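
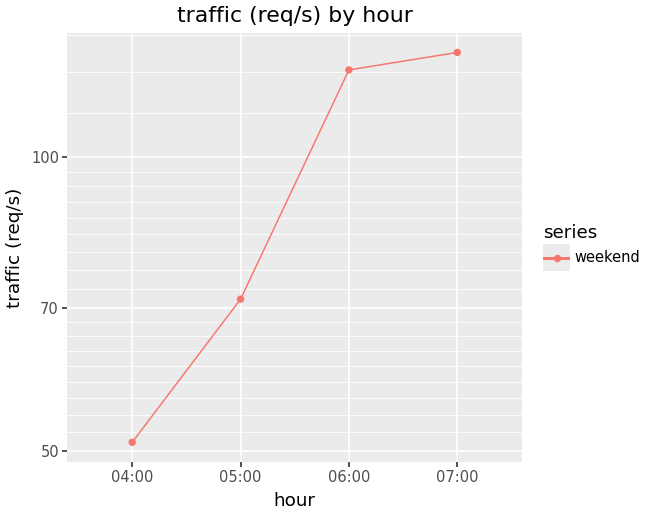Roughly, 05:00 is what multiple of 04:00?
05:00 ≈ 70, 04:00 ≈ 50; 70/50 ≈ 1.4.

≈ 1.4×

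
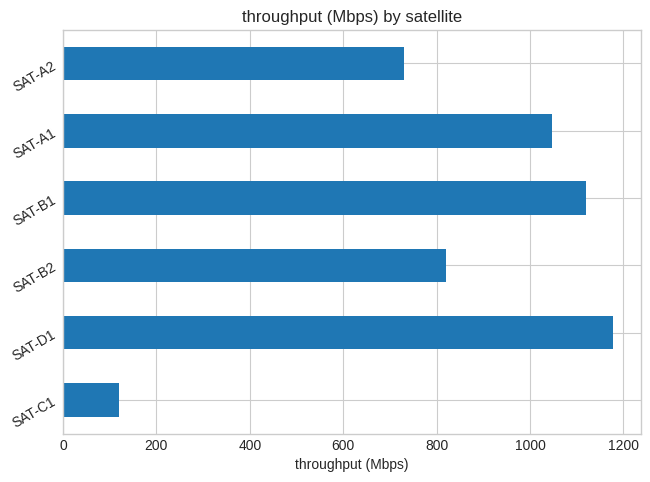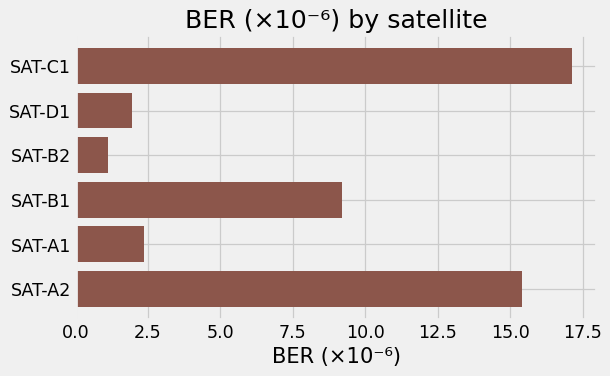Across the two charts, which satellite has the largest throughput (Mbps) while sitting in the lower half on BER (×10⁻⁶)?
SAT-D1

Chart 2 median BER (×10⁻⁶) ≈ 6; below-median satellites: SAT-D1, SAT-B2, SAT-A1. Among those, SAT-D1 has the highest throughput (Mbps) (≈ 1200).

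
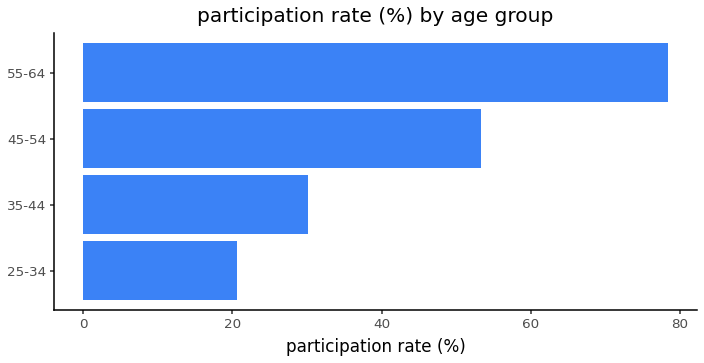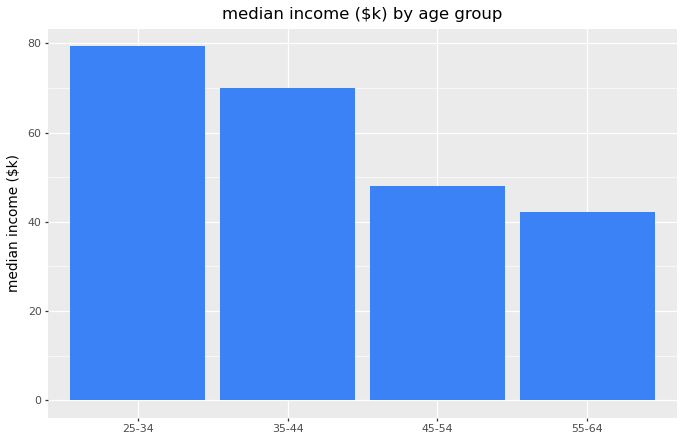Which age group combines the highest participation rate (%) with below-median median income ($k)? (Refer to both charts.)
55-64

Chart 2 median median income ($k) ≈ 60; below-median age groups: 45-54, 55-64. Among those, 55-64 has the highest participation rate (%) (≈ 80).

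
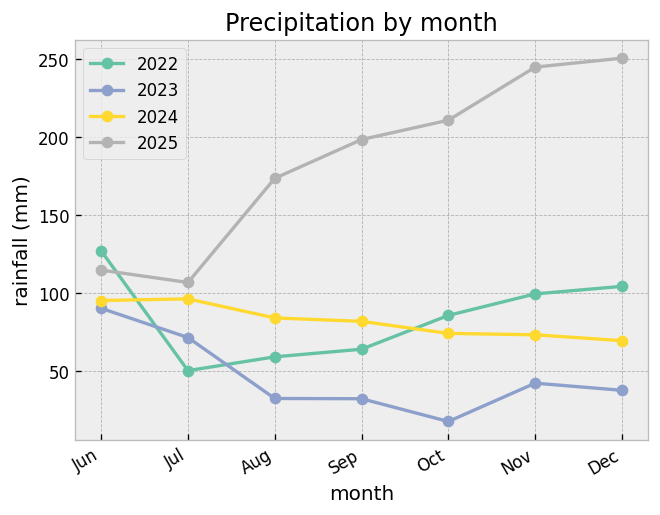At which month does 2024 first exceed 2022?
Jun: 2024 ≈ 100 vs 2022 ≈ 120 (not yet); Jul: 2024 ≈ 100 vs 2022 ≈ 60 (first crossover).

Jul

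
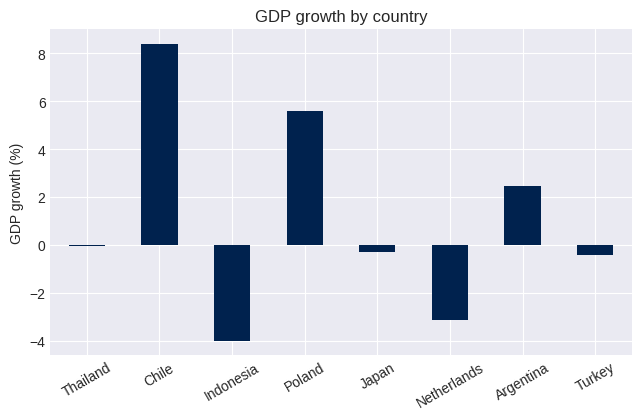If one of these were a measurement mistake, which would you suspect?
Chile

Chile ≈ 8; the rest sit between ≈ -4 and ≈ 6.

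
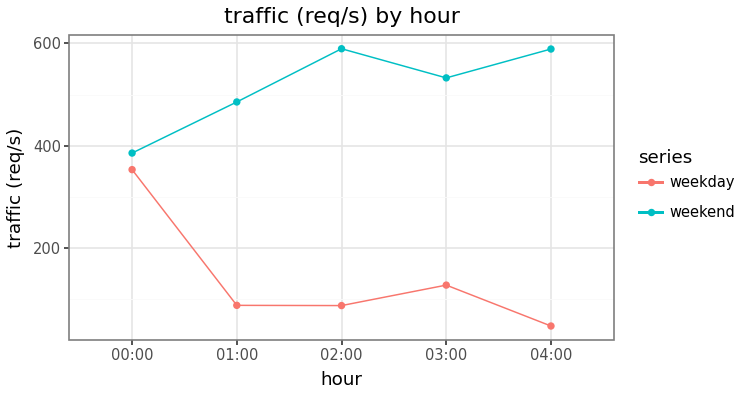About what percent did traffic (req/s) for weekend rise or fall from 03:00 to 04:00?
≈ +9.1%

03:00 ≈ 550, 04:00 ≈ 600; (600 − 550) / 550 ≈ +9.1%.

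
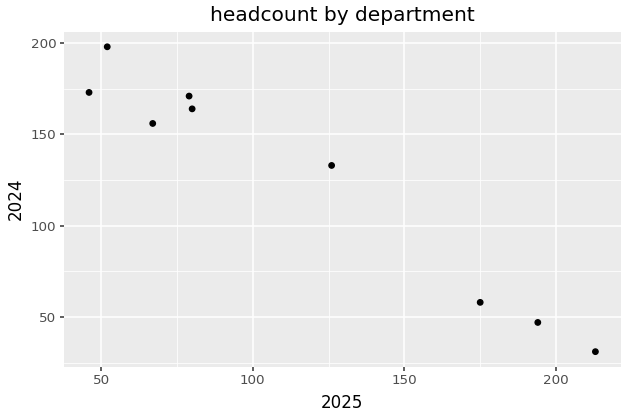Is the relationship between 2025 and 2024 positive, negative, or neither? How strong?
Points are negatively correlated; strong (|r| ≈ 1.0).

negative, strong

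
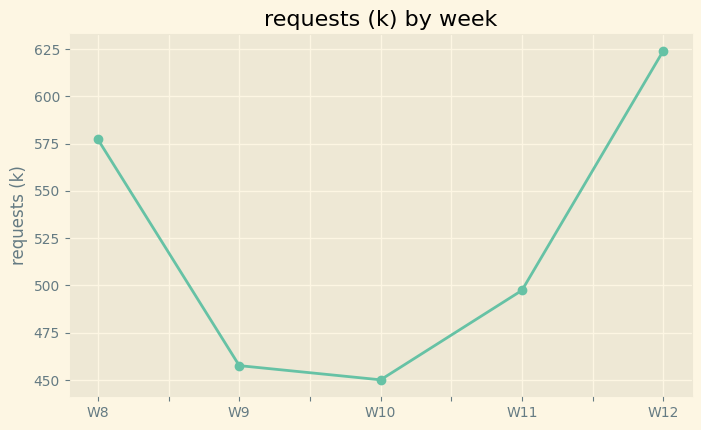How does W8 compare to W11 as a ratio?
≈ 1.16×

W8 ≈ 580, W11 ≈ 500; 580/500 ≈ 1.16.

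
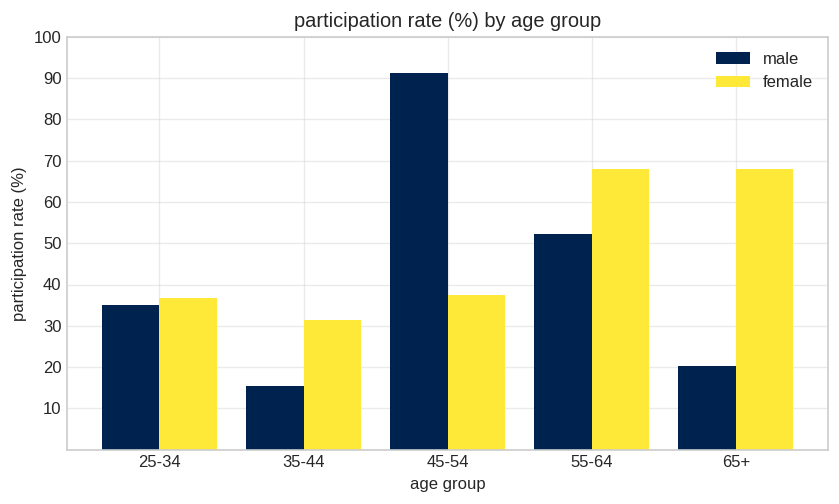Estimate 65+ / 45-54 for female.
≈ 1.75×

65+ ≈ 70, 45-54 ≈ 40; 70/40 ≈ 1.75.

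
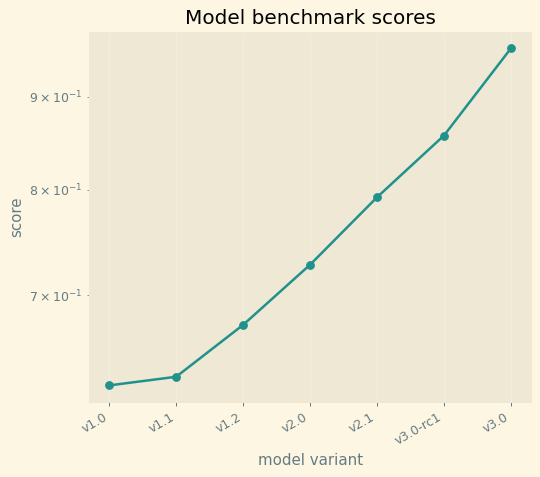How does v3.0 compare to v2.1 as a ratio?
v3.0 ≈ 0.95, v2.1 ≈ 0.80; 0.95/0.80 ≈ 1.19.

≈ 1.19×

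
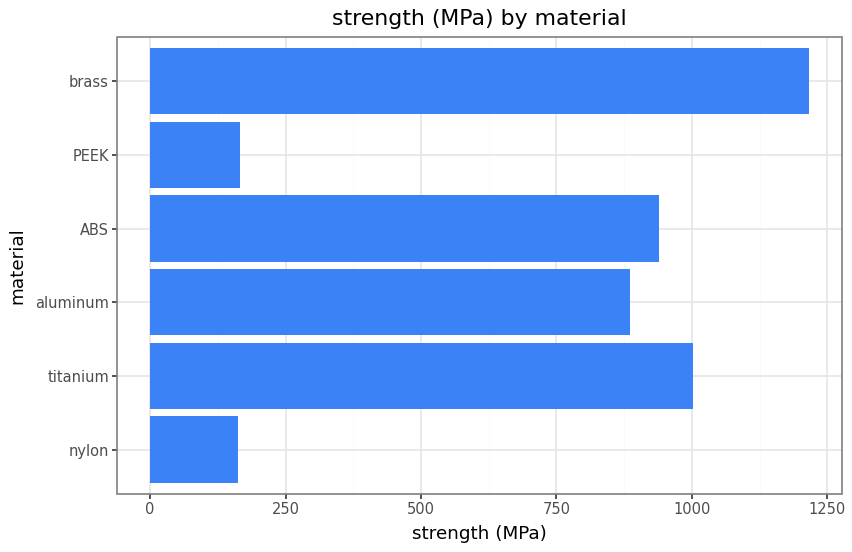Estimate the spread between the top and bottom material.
Max brass ≈ 1200, min nylon ≈ 200; range ≈ 1000.

≈ 1000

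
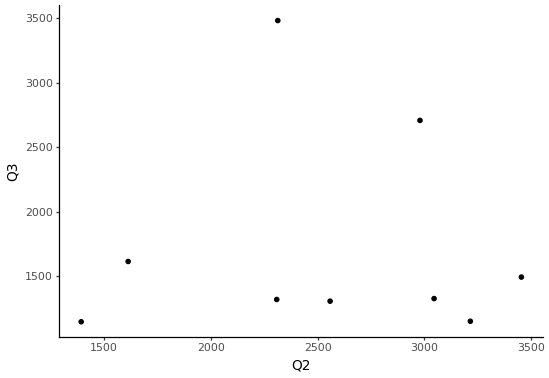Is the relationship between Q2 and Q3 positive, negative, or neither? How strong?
Points are roughly uncorrelated; weak (|r| ≈ 0.0).

no clear correlation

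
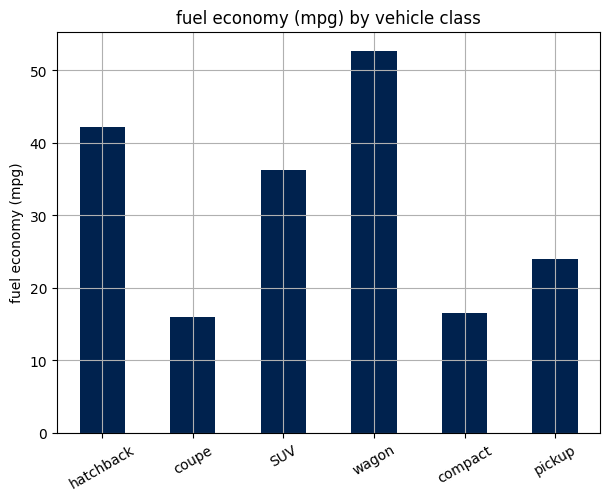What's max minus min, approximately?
≈ 40

Max wagon ≈ 55, min coupe ≈ 15; range ≈ 40.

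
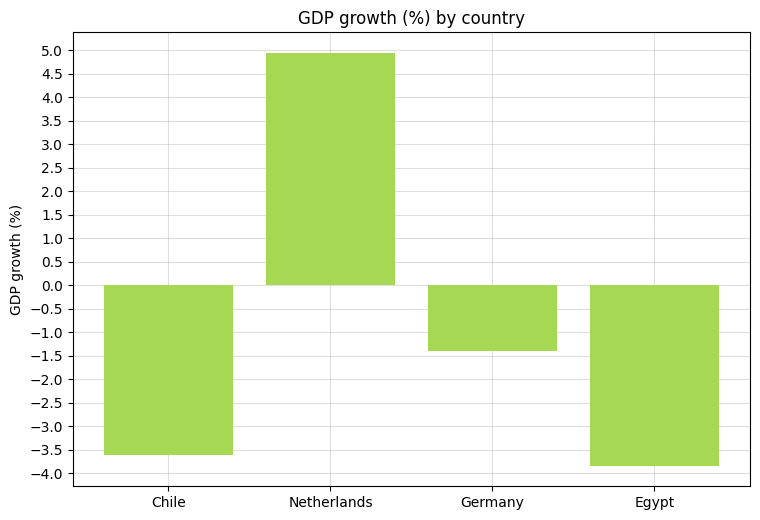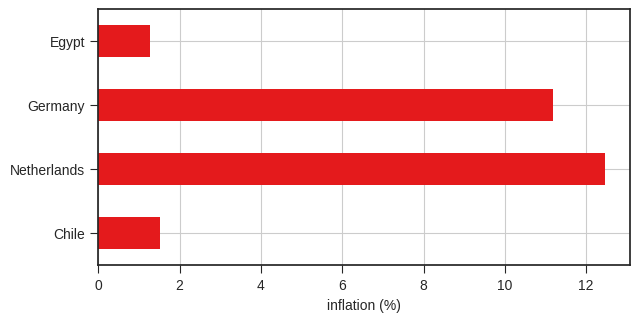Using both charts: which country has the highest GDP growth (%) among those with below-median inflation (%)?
Chart 2 median inflation (%) ≈ 6; below-median countries: Chile, Egypt. Among those, Chile has the highest GDP growth (%) (≈ -3.5).

Chile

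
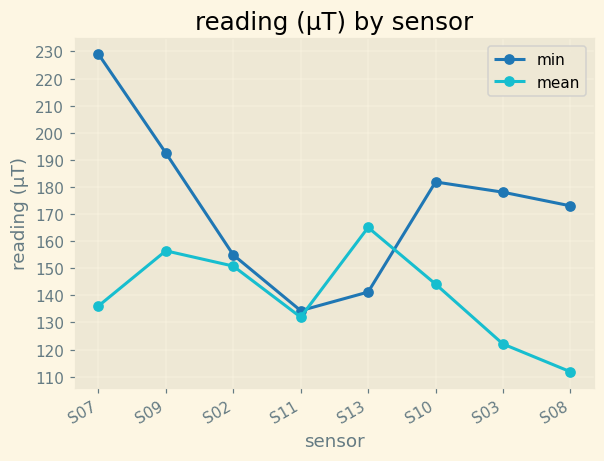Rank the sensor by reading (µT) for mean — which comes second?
Top 3 for mean: S13 ≈ 170, S09 ≈ 160, S02 ≈ 150.

S09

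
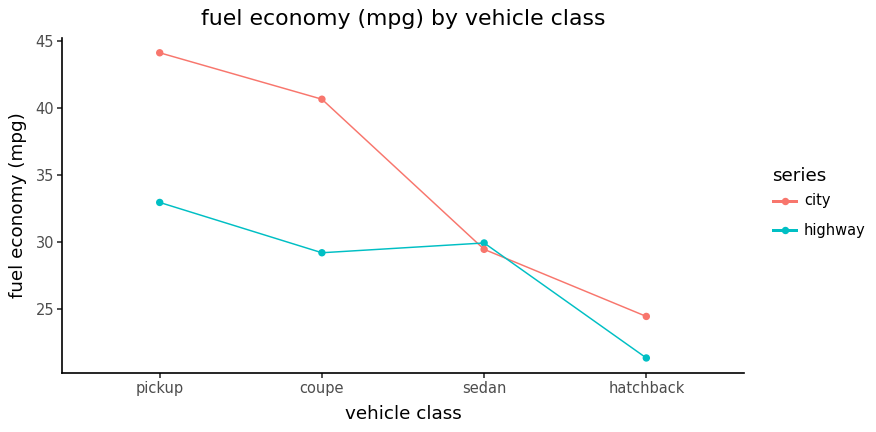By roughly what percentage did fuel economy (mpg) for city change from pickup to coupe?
≈ -9.1%

pickup ≈ 44, coupe ≈ 40; (40 − 44) / 44 ≈ -9.1%.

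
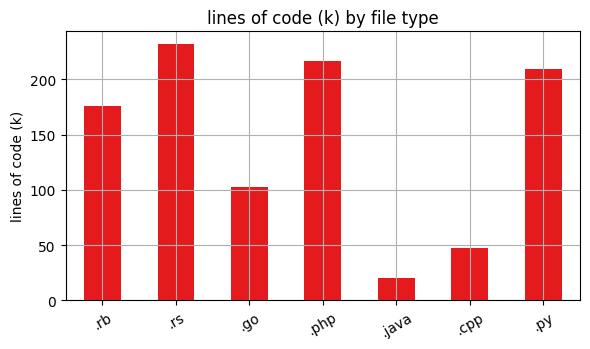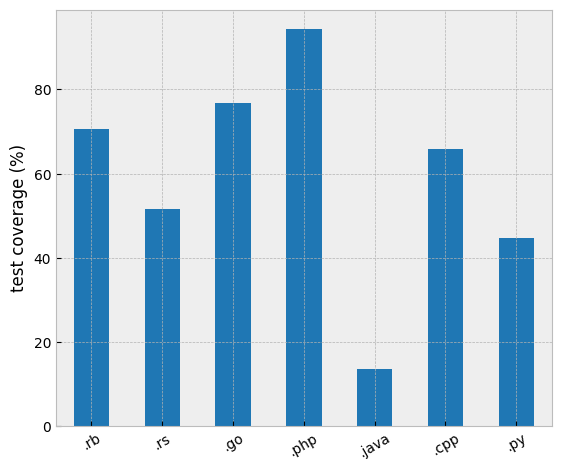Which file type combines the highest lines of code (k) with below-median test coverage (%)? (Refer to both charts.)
Chart 2 median test coverage (%) ≈ 70; below-median file types: .rs, .java, .py. Among those, .rs has the highest lines of code (k) (≈ 225).

.rs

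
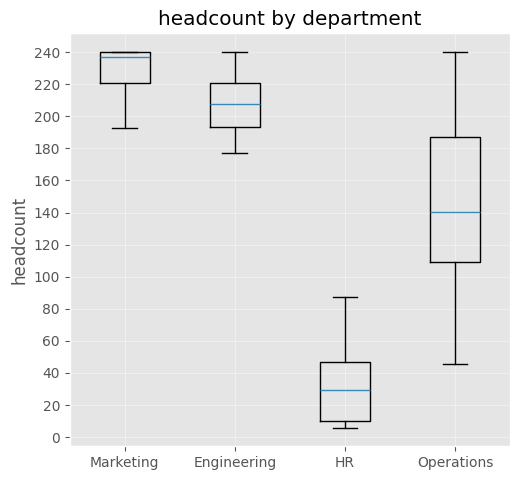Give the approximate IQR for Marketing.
≈ 20

Q3 ≈ 240, Q1 ≈ 220; IQR ≈ 20.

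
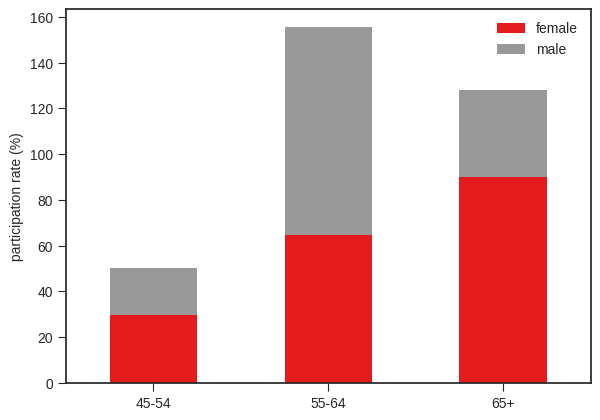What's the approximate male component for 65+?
male top ≈ 120, bottom ≈ 80; segment ≈ 40.

≈ 40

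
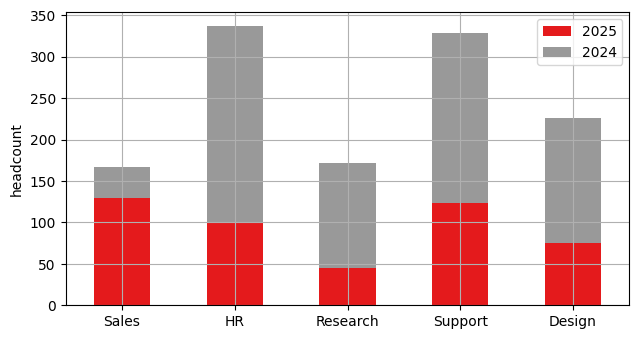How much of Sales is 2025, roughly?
≈ 150

2025 top ≈ 150, bottom ≈ 0; segment ≈ 150.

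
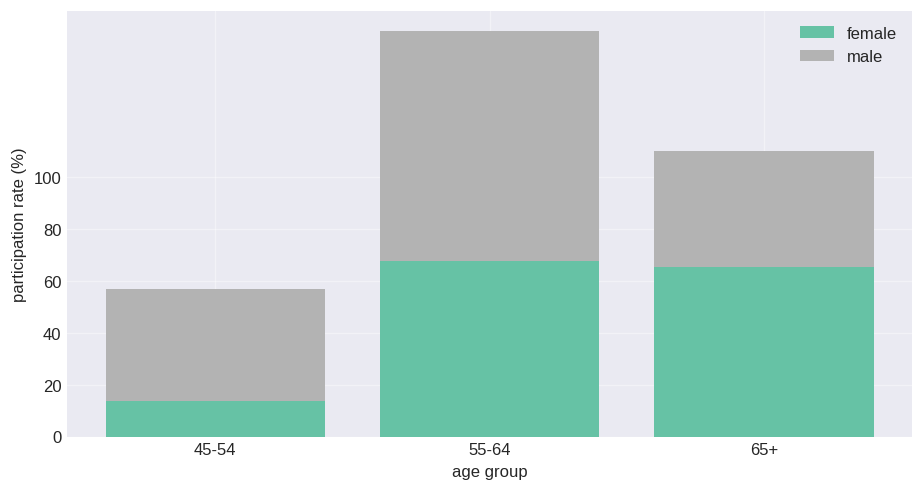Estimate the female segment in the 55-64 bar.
female top ≈ 60, bottom ≈ 0; segment ≈ 60.

≈ 60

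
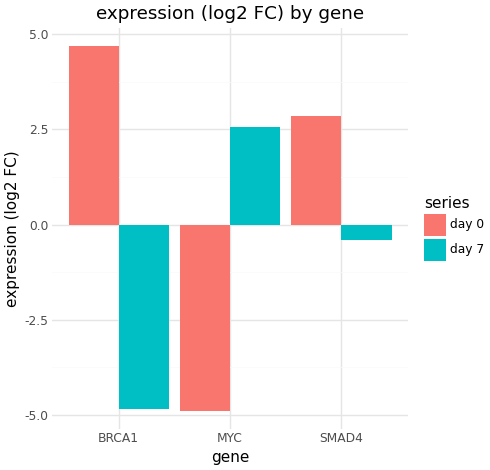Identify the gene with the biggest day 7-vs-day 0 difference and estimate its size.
BRCA1: day 7 ≈ -5, day 0 ≈ 5 → gap ≈ 10. Next-largest (MYC) is only ≈ 8.

BRCA1, ≈ 10 log2 FC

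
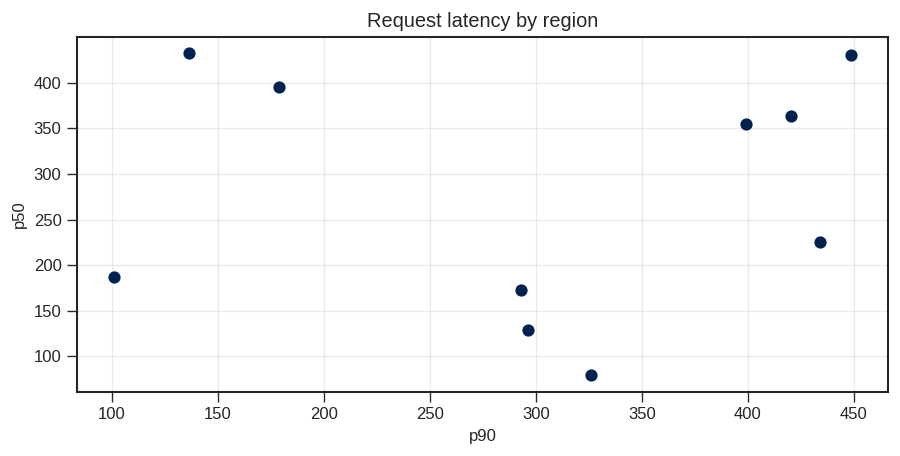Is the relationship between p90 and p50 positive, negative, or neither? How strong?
no clear correlation

Points are roughly uncorrelated; weak (|r| ≈ 0.1).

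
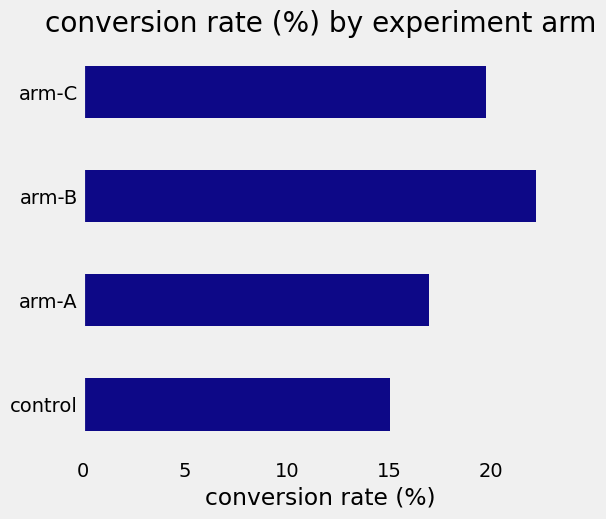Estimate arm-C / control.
≈ 1.25×

arm-C ≈ 20, control ≈ 16; 20/16 ≈ 1.25.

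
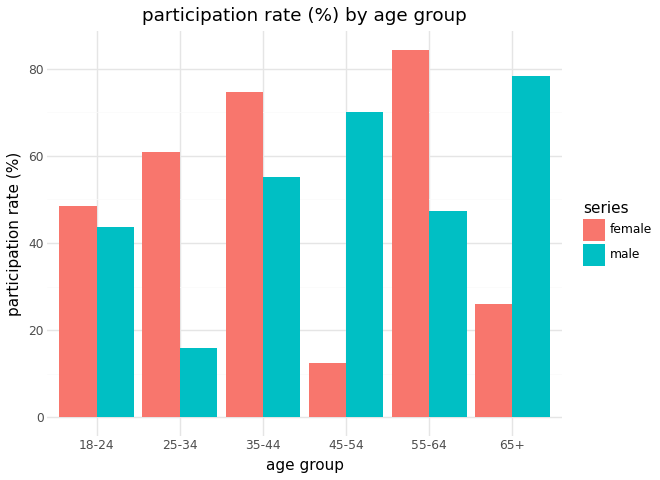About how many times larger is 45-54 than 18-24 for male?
45-54 ≈ 70, 18-24 ≈ 40; 70/40 ≈ 1.75.

≈ 1.75×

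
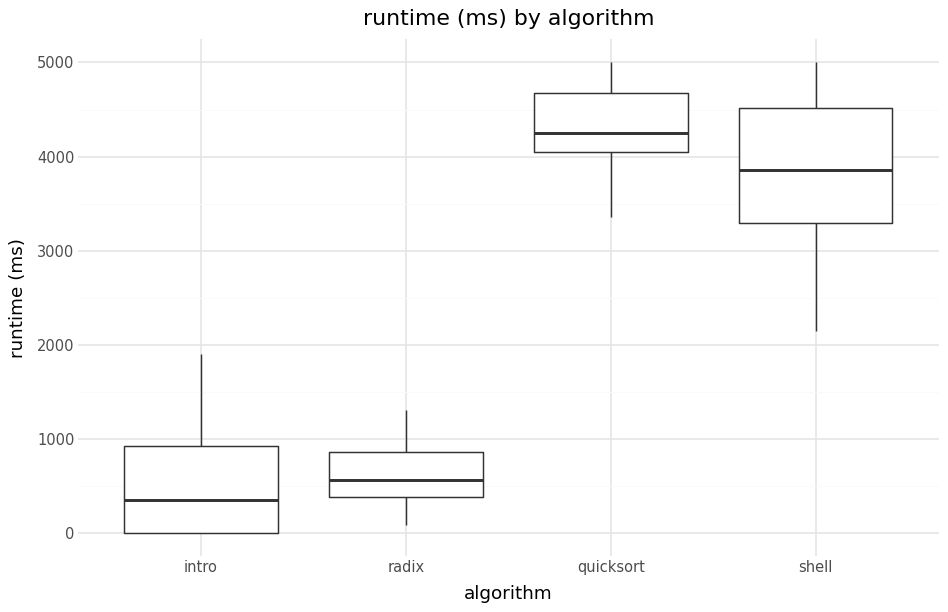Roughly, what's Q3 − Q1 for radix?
≈ 500

Q3 ≈ 1000, Q1 ≈ 500; IQR ≈ 500.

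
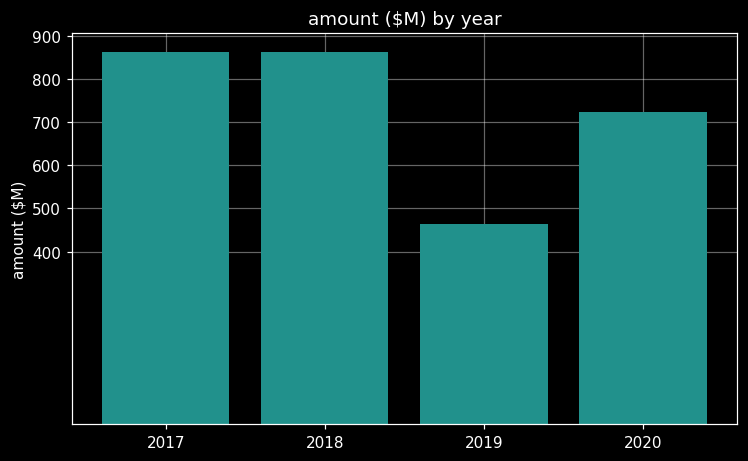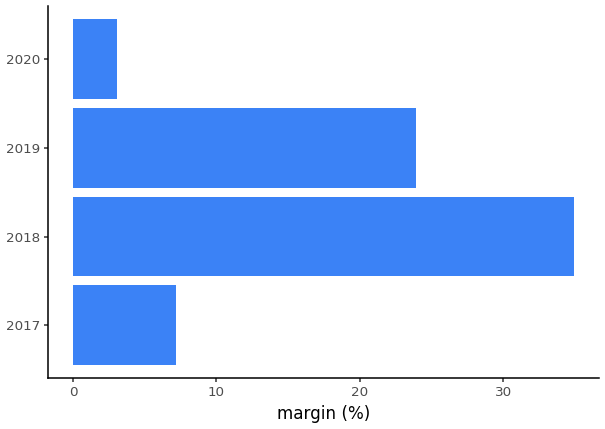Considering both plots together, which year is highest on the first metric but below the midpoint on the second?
2017

Chart 2 median margin (%) ≈ 15; below-median years: 2017, 2020. Among those, 2017 has the highest amount ($M) (≈ 900).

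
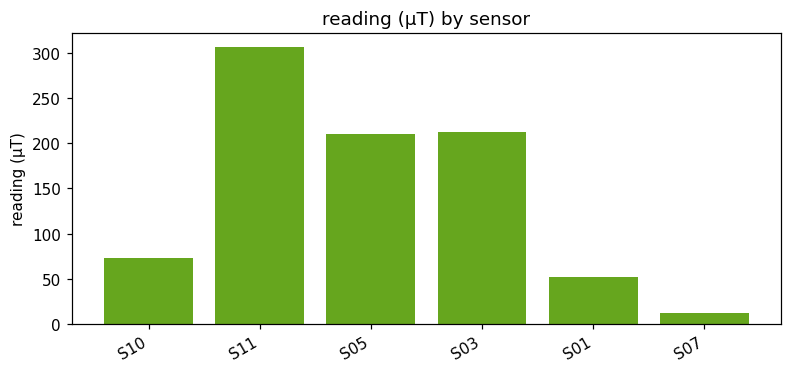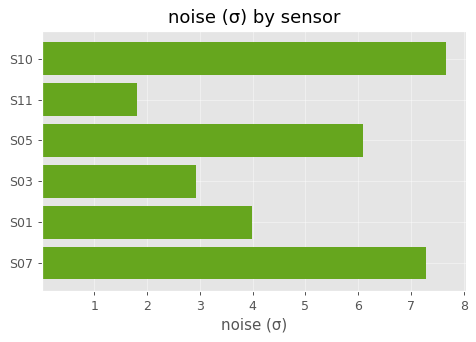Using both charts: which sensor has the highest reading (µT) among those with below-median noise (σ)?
Chart 2 median noise (σ) ≈ 5; below-median sensors: S11, S03, S01. Among those, S11 has the highest reading (µT) (≈ 300).

S11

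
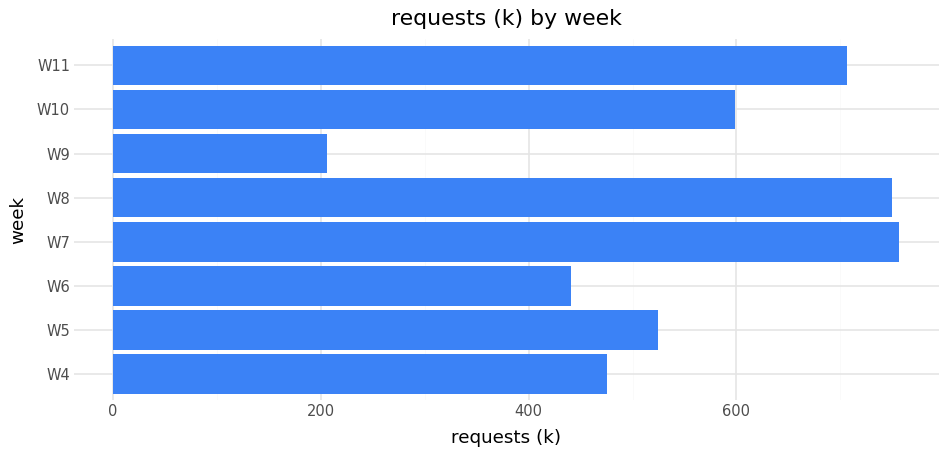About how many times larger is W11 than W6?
≈ 1.75×

W11 ≈ 700, W6 ≈ 400; 700/400 ≈ 1.75.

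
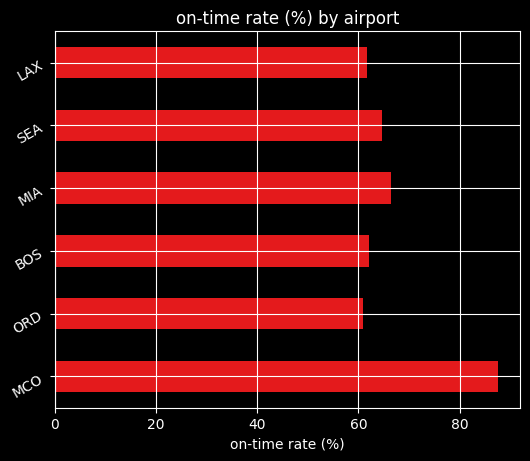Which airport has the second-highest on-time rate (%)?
MIA

Top 3: MCO ≈ 90, MIA ≈ 70, SEA ≈ 60.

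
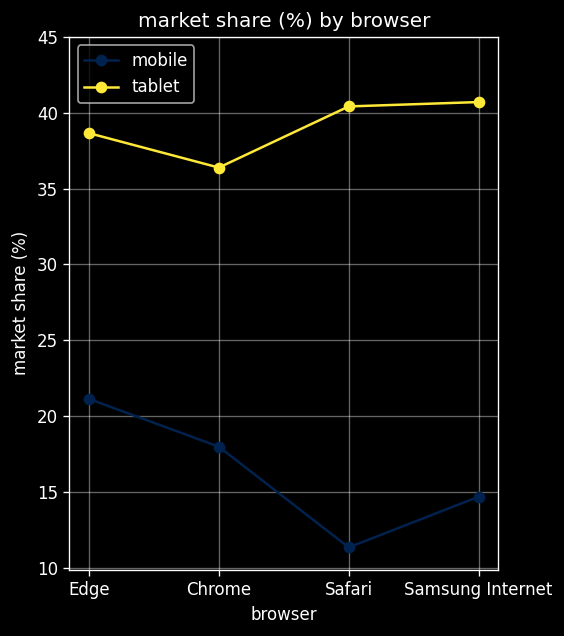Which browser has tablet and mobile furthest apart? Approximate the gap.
Safari: tablet ≈ 40, mobile ≈ 10 → gap ≈ 30. Next-largest (Samsung Internet) is only ≈ 25.

Safari, ≈ 30 %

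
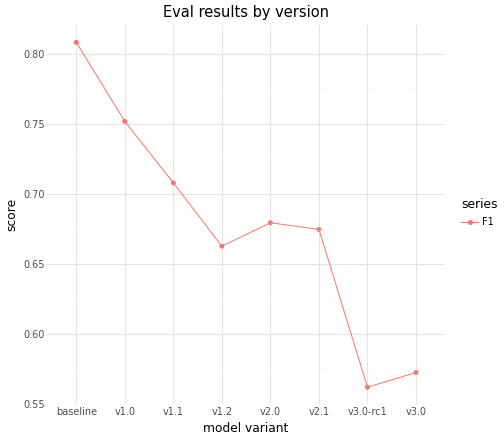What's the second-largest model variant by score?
v1.0

Top 3: baseline ≈ 0.80, v1.0 ≈ 0.75, v1.1 ≈ 0.70.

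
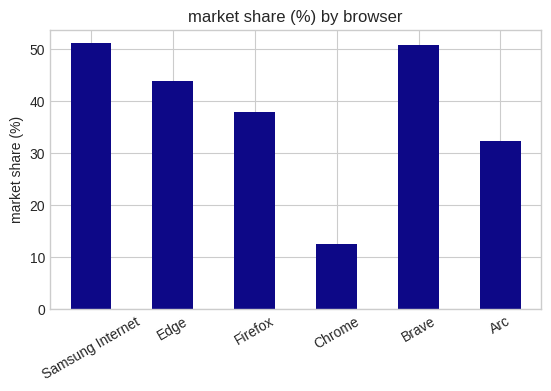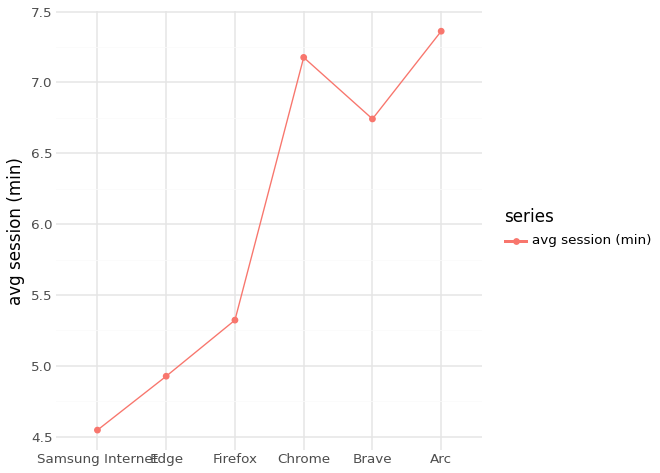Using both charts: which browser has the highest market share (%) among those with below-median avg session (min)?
Chart 2 median avg session (min) ≈ 6; below-median browsers: Samsung Internet, Edge, Firefox. Among those, Samsung Internet has the highest market share (%) (≈ 50).

Samsung Internet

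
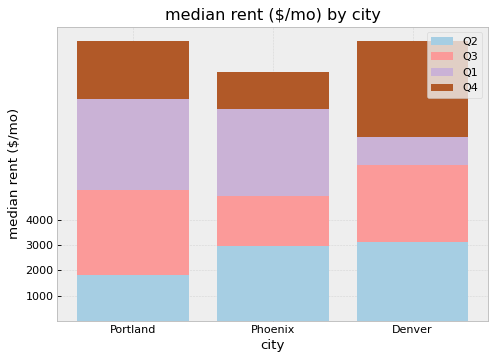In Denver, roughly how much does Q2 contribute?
≈ 3000

Q2 top ≈ 3000, bottom ≈ 0; segment ≈ 3000.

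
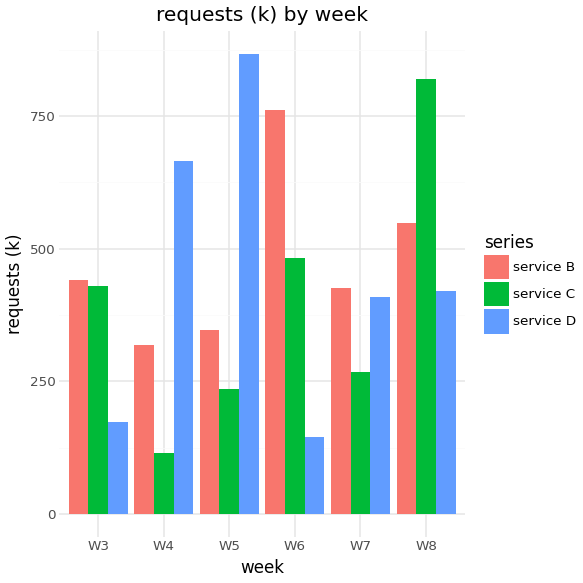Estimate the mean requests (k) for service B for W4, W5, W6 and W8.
≈ 475

(300 + 300 + 800 + 500) / 4 ≈ 475.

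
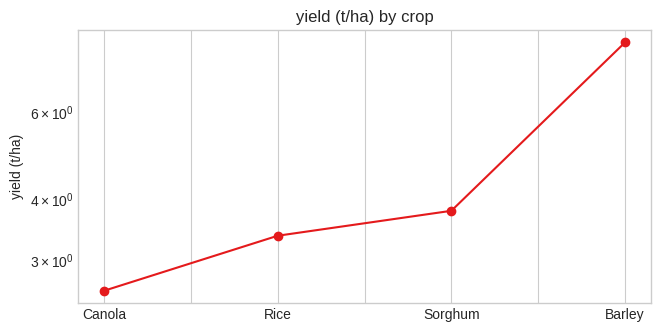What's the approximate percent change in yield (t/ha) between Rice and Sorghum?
Rice ≈ 3.5, Sorghum ≈ 4.0; (4.0 − 3.5) / 3.5 ≈ +14.3%.

≈ +14.3%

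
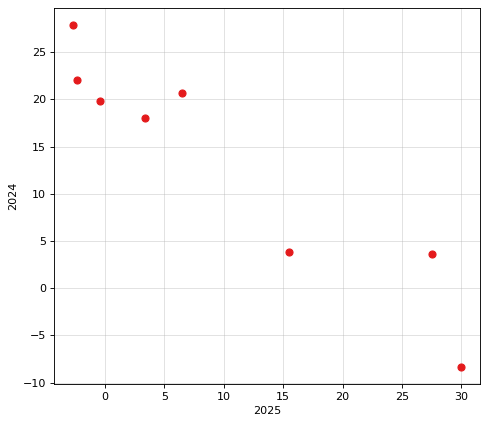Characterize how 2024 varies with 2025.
negative, strong

Points are negatively correlated; strong (|r| ≈ 0.9).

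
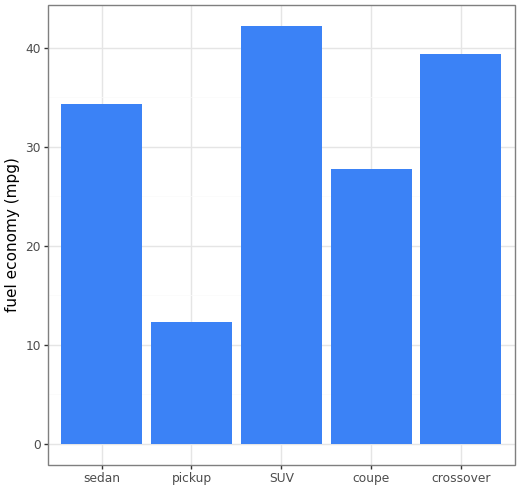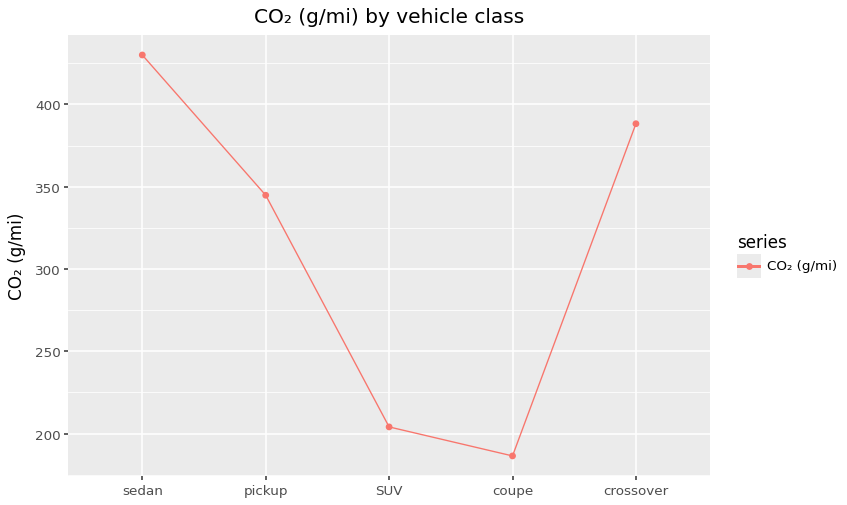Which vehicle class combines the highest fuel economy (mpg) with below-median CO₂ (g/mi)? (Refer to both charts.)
Chart 2 median CO₂ (g/mi) ≈ 350; below-median vehicle classes: SUV, coupe. Among those, SUV has the highest fuel economy (mpg) (≈ 40).

SUV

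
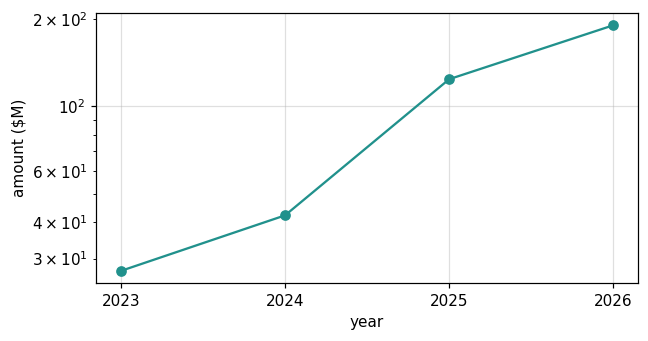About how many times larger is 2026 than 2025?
2026 ≈ 200, 2025 ≈ 120; 200/120 ≈ 1.67.

≈ 1.67×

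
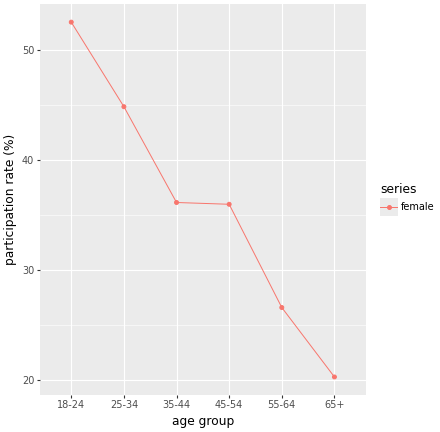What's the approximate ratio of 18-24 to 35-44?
≈ 1.57×

18-24 ≈ 55, 35-44 ≈ 35; 55/35 ≈ 1.57.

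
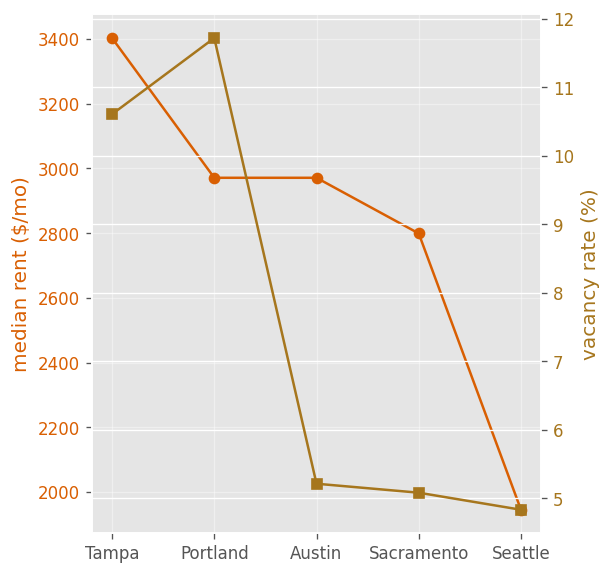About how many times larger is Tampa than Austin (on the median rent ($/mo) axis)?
Tampa ≈ 3400, Austin ≈ 3000; 3400/3000 ≈ 1.13.

≈ 1.13×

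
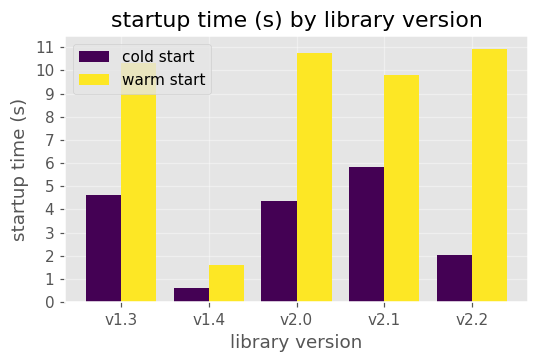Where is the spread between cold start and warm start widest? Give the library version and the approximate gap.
v2.2: cold start ≈ 2, warm start ≈ 11 → gap ≈ 9. Next-largest (v2.0) is only ≈ 7.

v2.2, ≈ 9 s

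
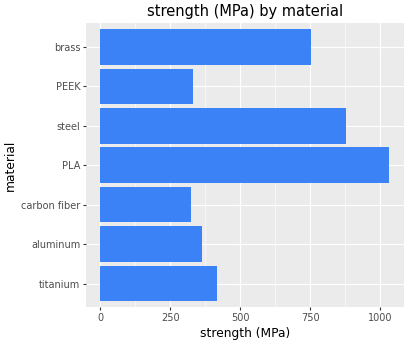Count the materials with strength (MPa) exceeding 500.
3

Above 500: PLA, steel, brass.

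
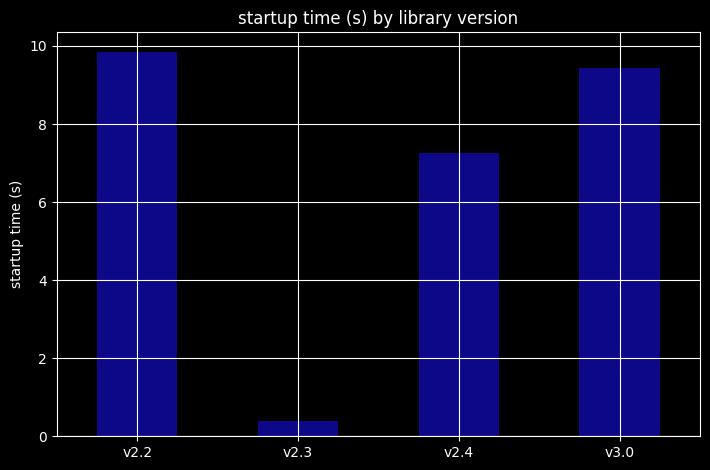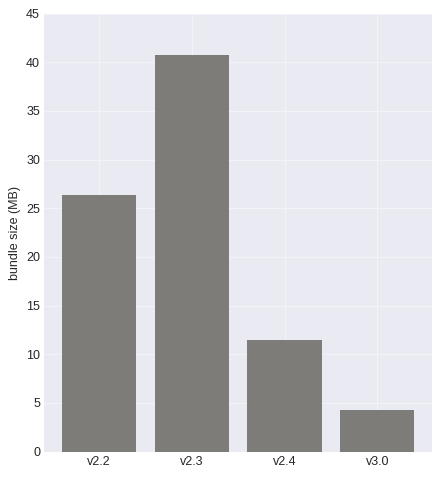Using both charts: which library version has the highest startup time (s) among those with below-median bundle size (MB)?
Chart 2 median bundle size (MB) ≈ 20; below-median library versions: v2.4, v3.0. Among those, v3.0 has the highest startup time (s) (≈ 9).

v3.0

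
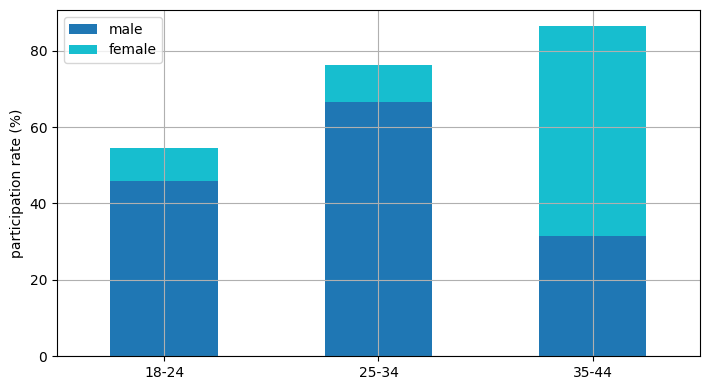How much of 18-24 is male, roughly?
≈ 50

male top ≈ 50, bottom ≈ 0; segment ≈ 50.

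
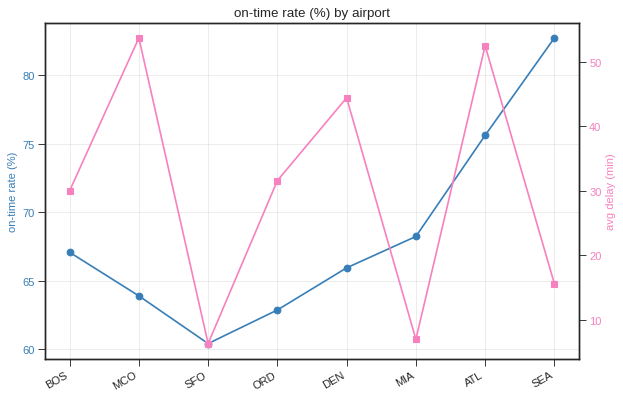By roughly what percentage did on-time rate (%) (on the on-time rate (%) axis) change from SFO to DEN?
≈ +10%

SFO ≈ 60, DEN ≈ 66; (66 − 60) / 60 ≈ +10%.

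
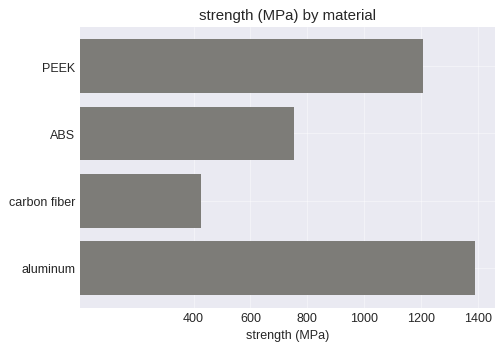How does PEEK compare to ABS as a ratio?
≈ 1.5×

PEEK ≈ 1200, ABS ≈ 800; 1200/800 ≈ 1.5.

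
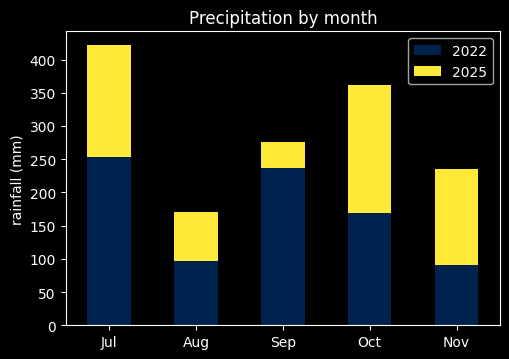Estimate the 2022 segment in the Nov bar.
≈ 100

2022 top ≈ 100, bottom ≈ 0; segment ≈ 100.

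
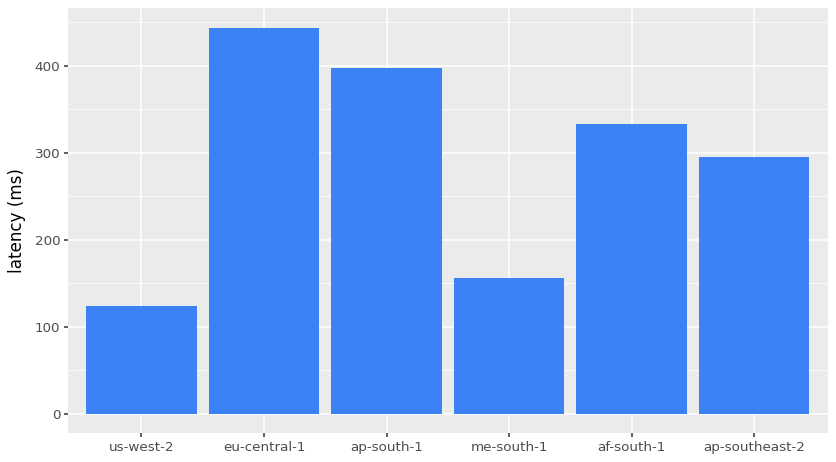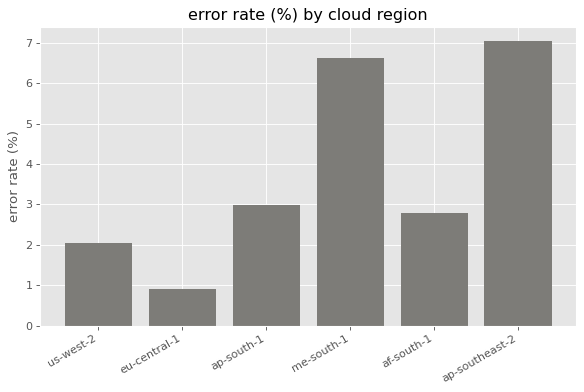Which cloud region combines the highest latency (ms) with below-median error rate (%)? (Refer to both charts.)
Chart 2 median error rate (%) ≈ 3; below-median cloud regions: us-west-2, eu-central-1, af-south-1. Among those, eu-central-1 has the highest latency (ms) (≈ 450).

eu-central-1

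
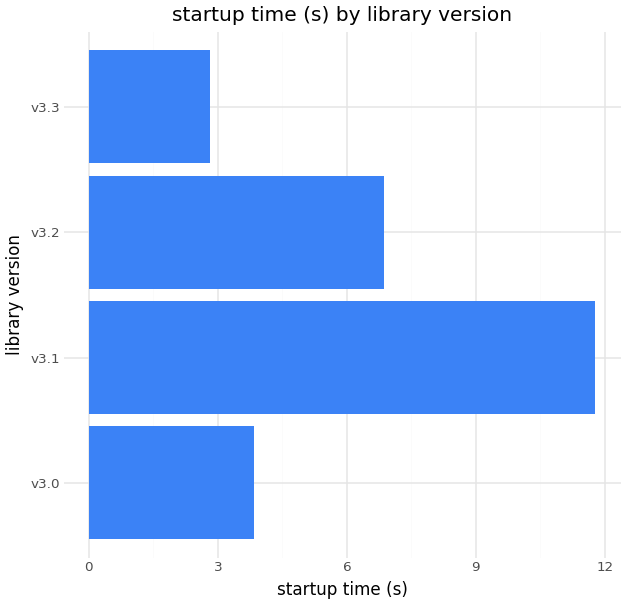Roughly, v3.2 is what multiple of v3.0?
v3.2 ≈ 7, v3.0 ≈ 4; 7/4 ≈ 1.75.

≈ 1.75×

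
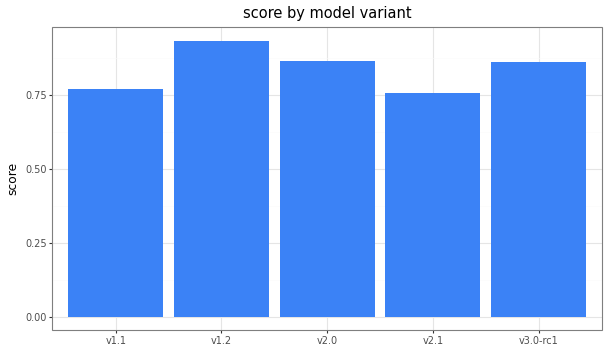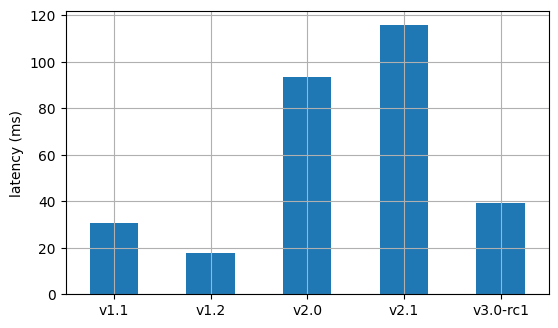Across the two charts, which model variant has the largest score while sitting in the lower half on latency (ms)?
v1.2

Chart 2 median latency (ms) ≈ 40; below-median model variants: v1.1, v1.2. Among those, v1.2 has the highest score (≈ 0.9).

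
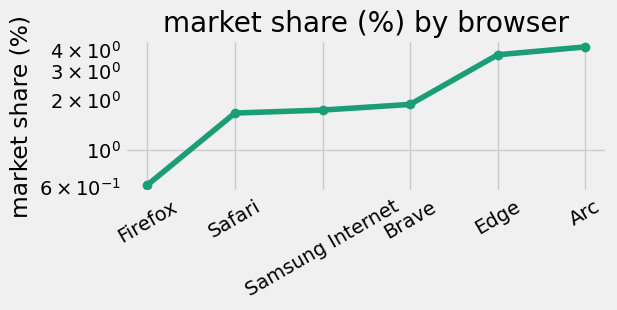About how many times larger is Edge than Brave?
Edge ≈ 3.5, Brave ≈ 2.0; 3.5/2.0 ≈ 1.75.

≈ 1.75×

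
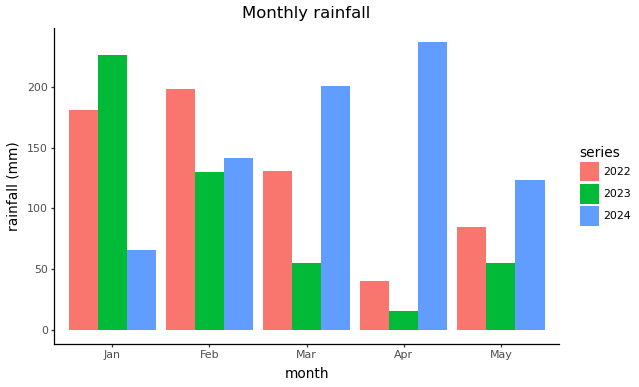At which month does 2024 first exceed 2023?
Jan: 2024 ≈ 60 vs 2023 ≈ 220 (not yet); Feb: 2024 ≈ 140 vs 2023 ≈ 120 (first crossover).

Feb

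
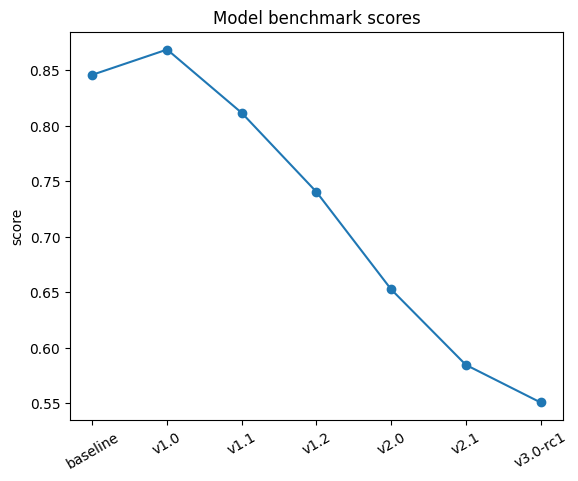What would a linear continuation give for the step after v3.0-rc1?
Last three: 0.65, 0.60, 0.55 → slope ≈ -0.05/step → next ≈ 0.5.

≈ 0.5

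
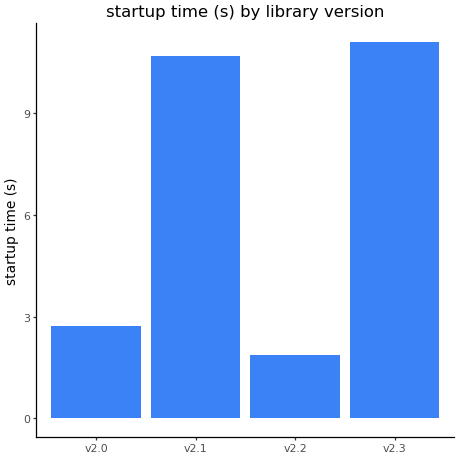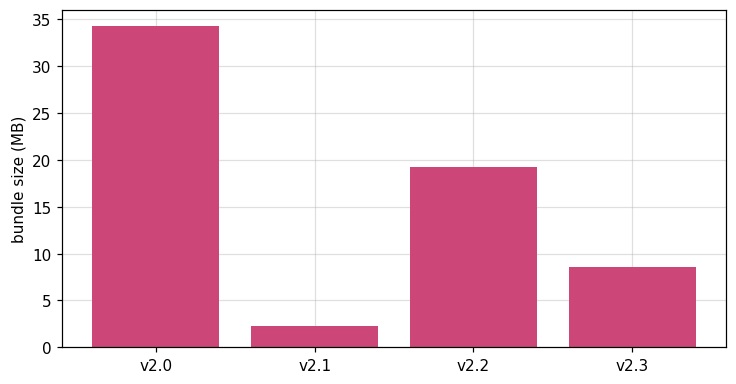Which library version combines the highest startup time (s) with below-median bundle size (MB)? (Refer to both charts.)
v2.3

Chart 2 median bundle size (MB) ≈ 15; below-median library versions: v2.1, v2.3. Among those, v2.3 has the highest startup time (s) (≈ 12).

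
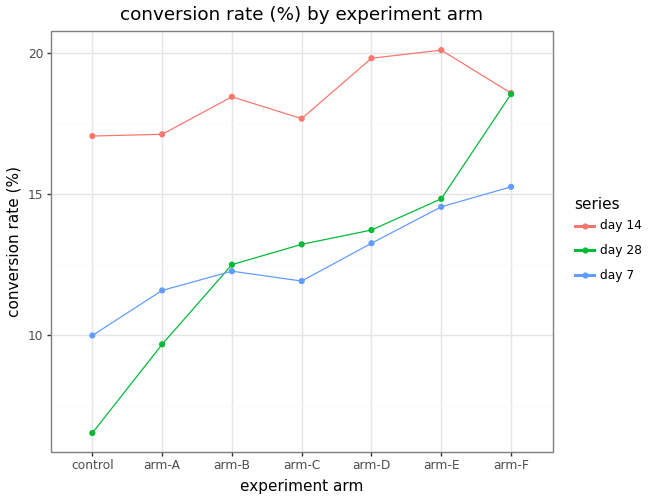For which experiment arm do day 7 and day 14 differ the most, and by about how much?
control, ≈ 8 %

control: day 7 ≈ 10, day 14 ≈ 18 → gap ≈ 8. Next-largest (arm-D) is only ≈ 6.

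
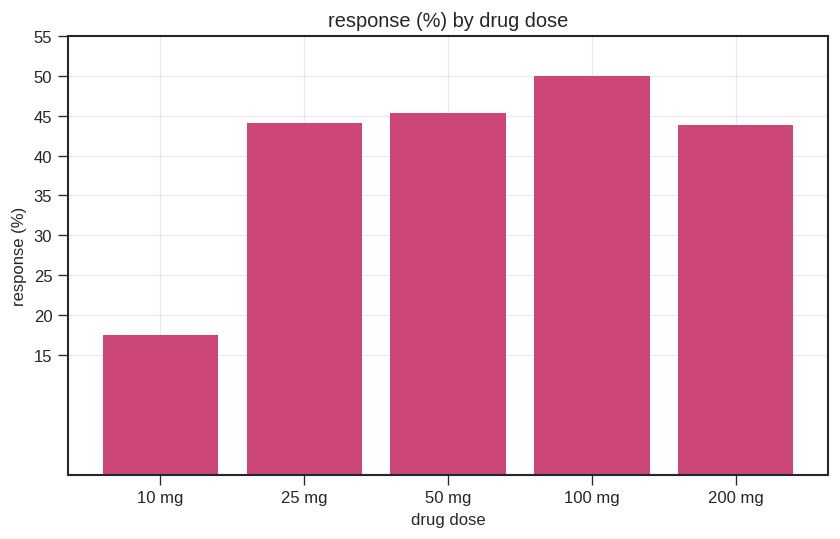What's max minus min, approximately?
≈ 35

Max 100 mg ≈ 50, min 10 mg ≈ 15; range ≈ 35.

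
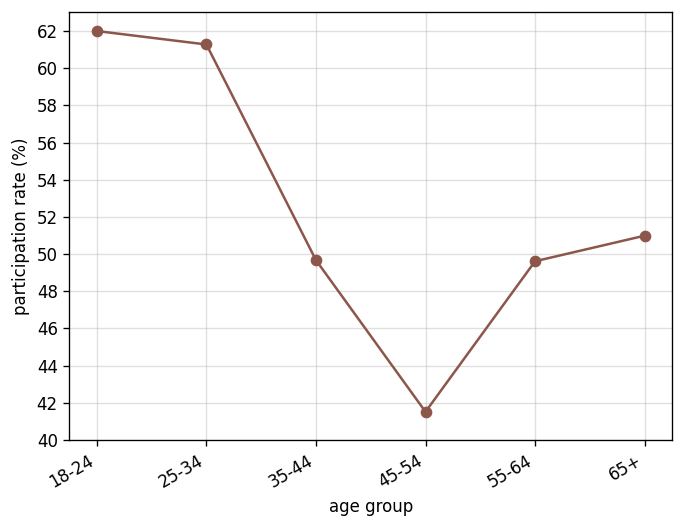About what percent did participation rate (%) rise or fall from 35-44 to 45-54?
35-44 ≈ 50, 45-54 ≈ 42; (42 − 50) / 50 ≈ -16%.

≈ -16%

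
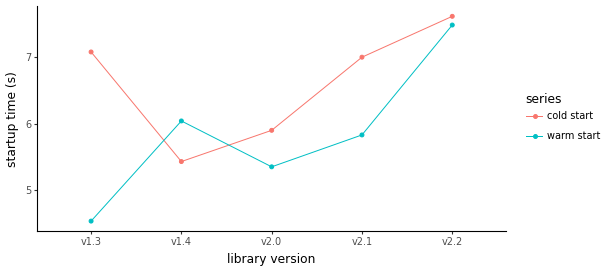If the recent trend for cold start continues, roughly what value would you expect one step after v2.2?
Last three: 6.0, 7.0, 7.5 → slope ≈ 0.75/step → next ≈ 8.25.

≈ 8.25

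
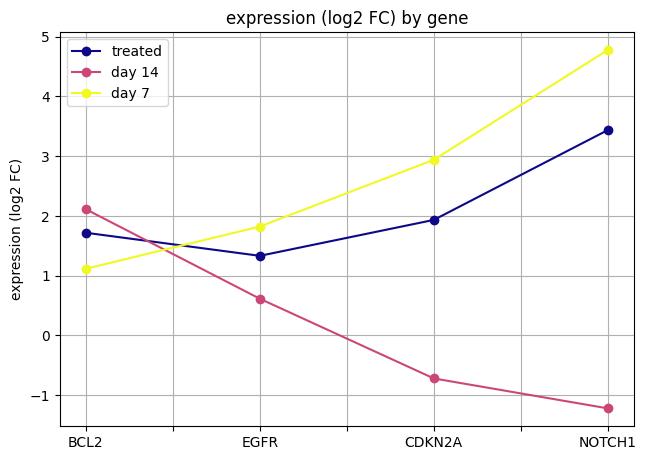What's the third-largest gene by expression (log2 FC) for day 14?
CDKN2A

Top 4 for day 14: BCL2 ≈ 2.0, EGFR ≈ 0.5, CDKN2A ≈ -0.5, NOTCH1 ≈ -1.0.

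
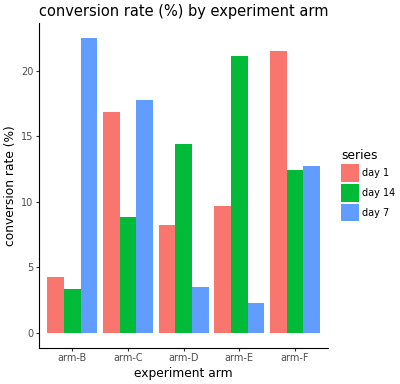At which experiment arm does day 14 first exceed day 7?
arm-D

arm-C: day 14 ≈ 8 vs day 7 ≈ 18 (not yet); arm-D: day 14 ≈ 14 vs day 7 ≈ 4 (first crossover).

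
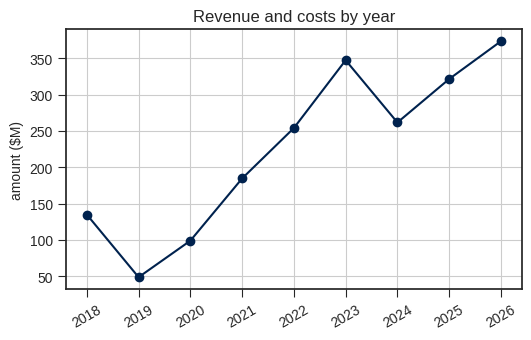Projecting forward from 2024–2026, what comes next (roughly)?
Last three: 250, 300, 350 → slope ≈ 50/step → next ≈ 400.

≈ 400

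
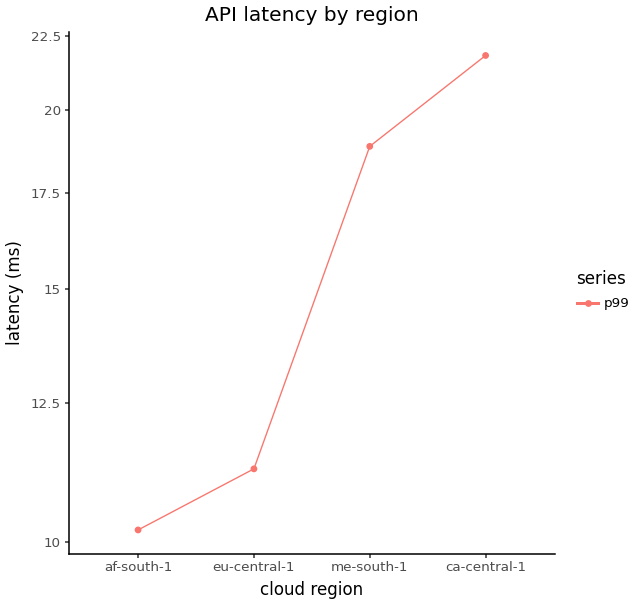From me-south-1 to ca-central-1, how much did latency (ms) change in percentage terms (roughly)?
≈ +15.8%

me-south-1 ≈ 19, ca-central-1 ≈ 22; (22 − 19) / 19 ≈ +15.8%.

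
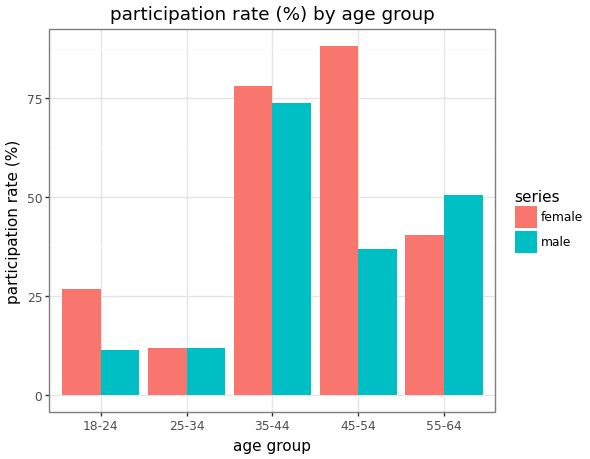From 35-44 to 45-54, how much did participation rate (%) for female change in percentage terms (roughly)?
≈ +12.5%

35-44 ≈ 80, 45-54 ≈ 90; (90 − 80) / 80 ≈ +12.5%.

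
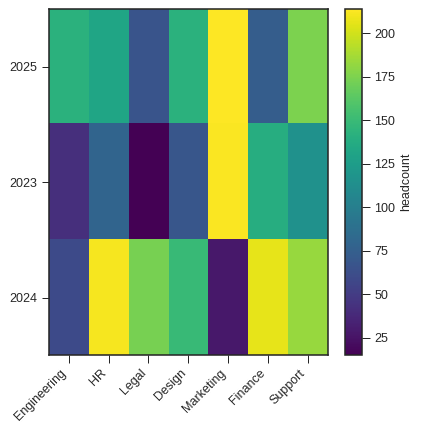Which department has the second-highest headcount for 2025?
Support

Top 3 for 2025: Marketing ≈ 220, Support ≈ 180, Design ≈ 140.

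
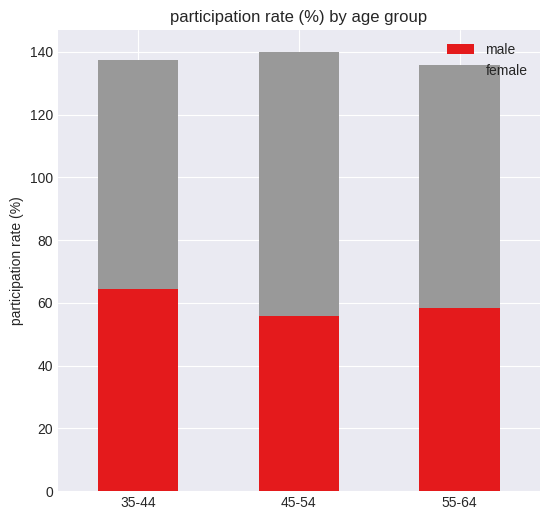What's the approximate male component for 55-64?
≈ 60

male top ≈ 60, bottom ≈ 0; segment ≈ 60.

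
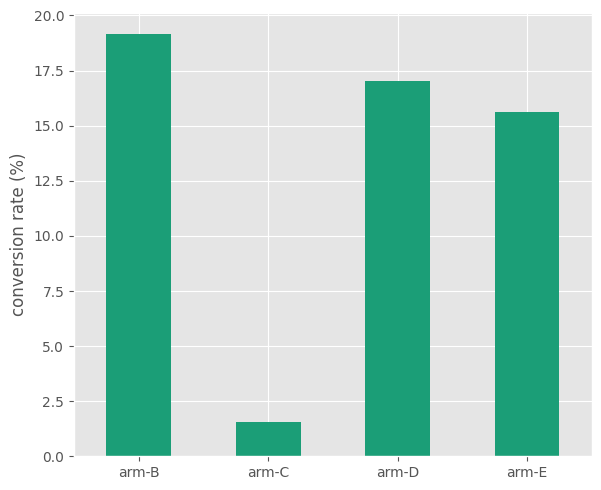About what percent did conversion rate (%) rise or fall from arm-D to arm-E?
≈ -11.1%

arm-D ≈ 18, arm-E ≈ 16; (16 − 18) / 18 ≈ -11.1%.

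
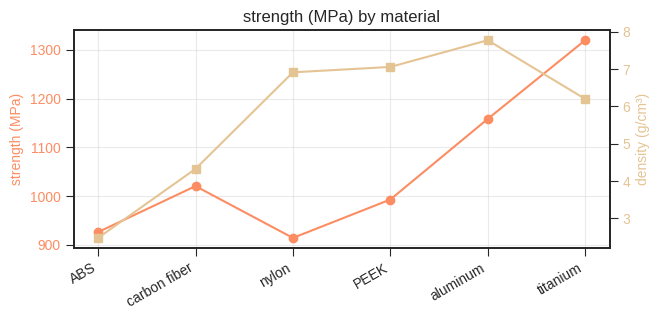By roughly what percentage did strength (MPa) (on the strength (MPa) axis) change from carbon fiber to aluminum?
≈ +15%

carbon fiber ≈ 1000, aluminum ≈ 1150; (1150 − 1000) / 1000 ≈ +15%.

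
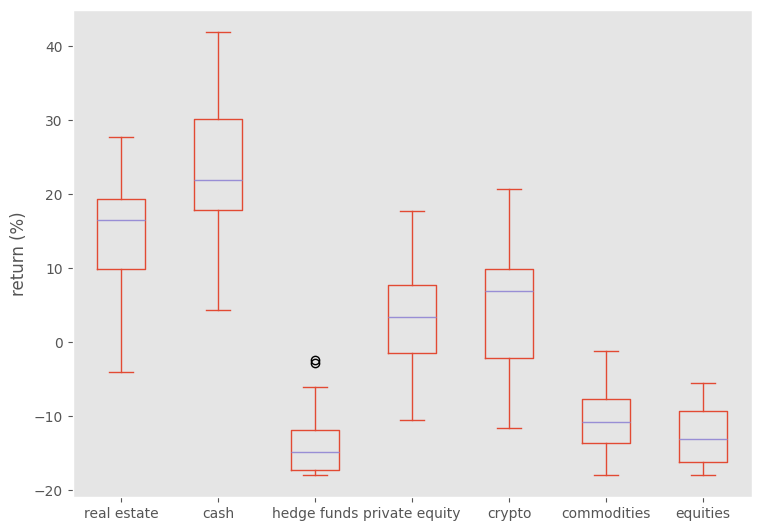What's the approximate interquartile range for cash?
Q3 ≈ 30, Q1 ≈ 20; IQR ≈ 10.

≈ 10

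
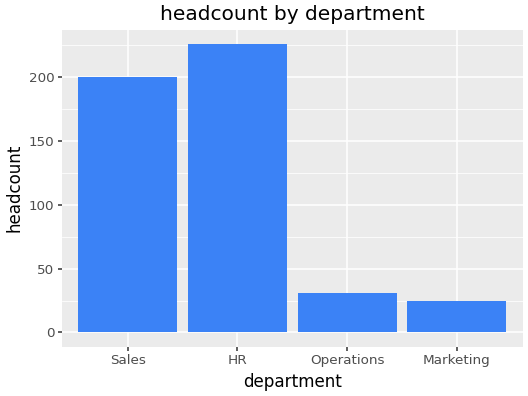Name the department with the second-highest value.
Sales

Top 3: HR ≈ 220, Sales ≈ 200, Operations ≈ 40.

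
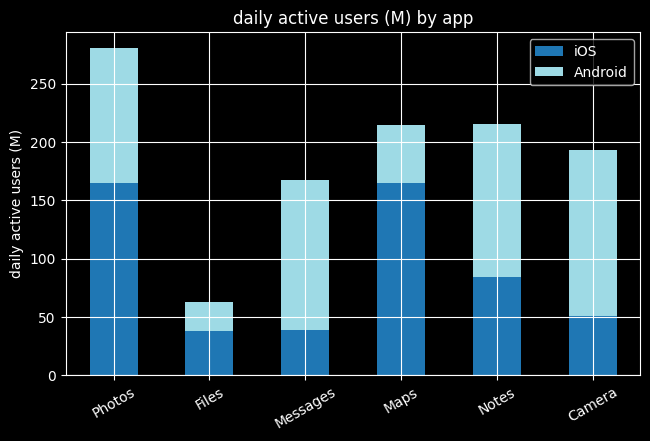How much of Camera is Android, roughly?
Android top ≈ 200, bottom ≈ 50; segment ≈ 150.

≈ 150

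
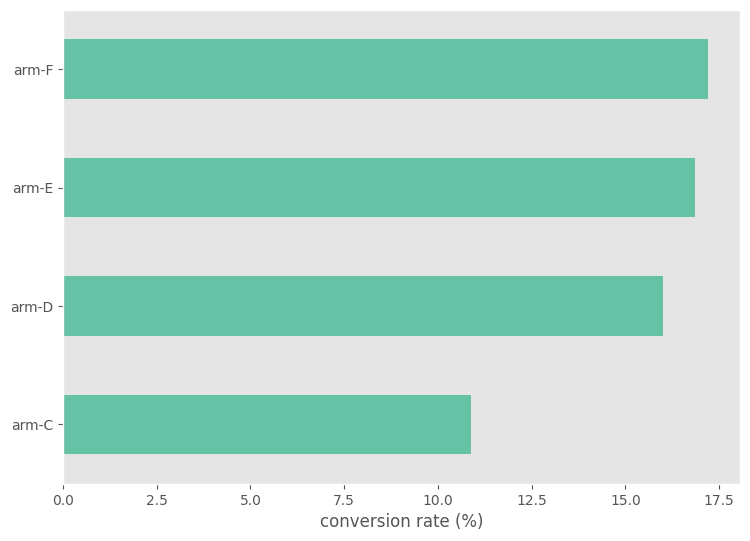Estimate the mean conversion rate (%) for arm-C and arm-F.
≈ 14

(10 + 18) / 2 ≈ 14.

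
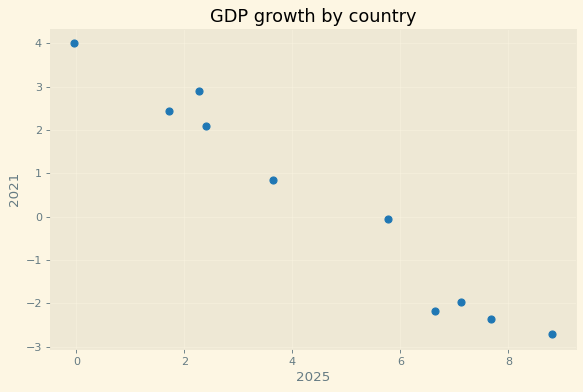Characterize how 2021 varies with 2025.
Points are negatively correlated; strong (|r| ≈ 1.0).

negative, strong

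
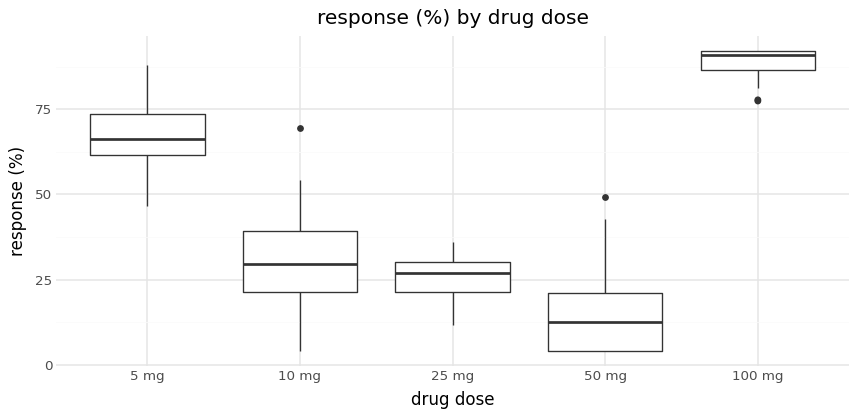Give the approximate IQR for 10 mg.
Q3 ≈ 40, Q1 ≈ 20; IQR ≈ 20.

≈ 20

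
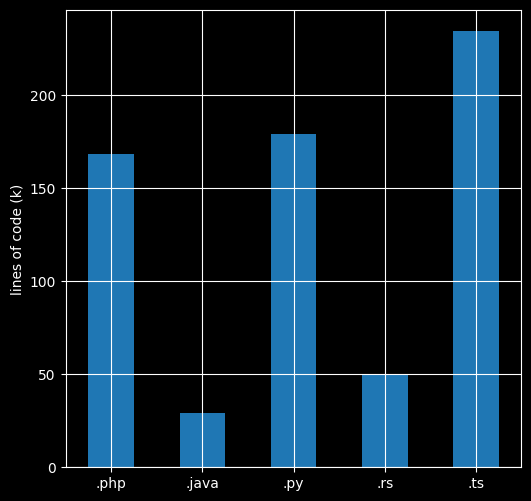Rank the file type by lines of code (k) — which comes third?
.php

Top 4: .ts ≈ 240, .py ≈ 180, .php ≈ 160, .rs ≈ 40.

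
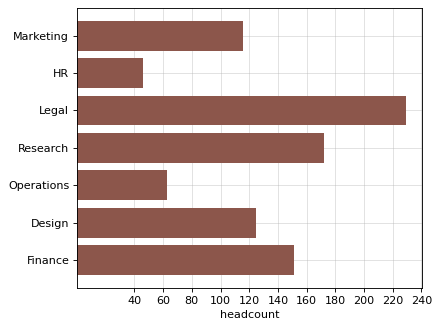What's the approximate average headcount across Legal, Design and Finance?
≈ 167

(220 + 120 + 160) / 3 ≈ 167.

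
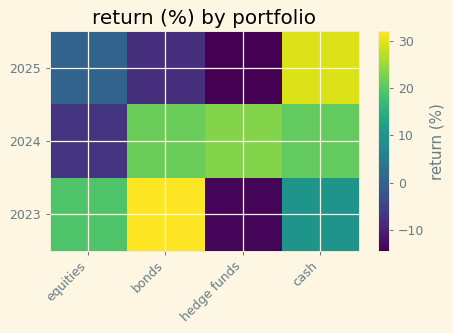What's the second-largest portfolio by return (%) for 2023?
Top 3 for 2023: bonds ≈ 30, equities ≈ 20, cash ≈ 10.

equities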